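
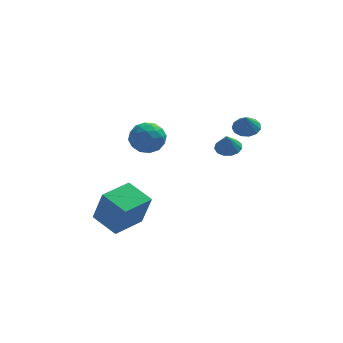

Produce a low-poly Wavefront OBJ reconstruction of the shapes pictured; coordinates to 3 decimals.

v 1.441 -0.91 1.486
v 1.922 -1.414 1.347
v 1.319 -1.31 2.514
v 2.125 -1.101 1.493
v 2.11 -0.728 1.636
v 1.883 -0.413 1.731
v 1.516 -0.255 1.749
v 1.125 -0.306 1.683
v 0.834 -0.549 1.554
v 0.736 -0.906 1.404
v 0.862 -1.265 1.279
v 1.171 -1.511 1.221
v 1.567 -1.567 1.246
v -3.062 0.22 1.142
v -2.647 0.728 1.936
v -2.593 -1.228 1.824
v -2.178 -0.72 2.618
v -3.201 -0.74 2.498
v -3.491 0.154 2.077
v -1.749 -0.654 1.683
v -2.039 0.24 1.262
v -1.835 0.188 2.271
v -2.733 0.135 2.774
v -2.507 -0.635 0.986
v -3.405 -0.688 1.489
v -2.895 0.601 1.479
v -2.345 -1.101 2.281
v -2.946 -1.113 2.21
v -2.702 -0.814 2.677
v -3.392 0.264 1.562
v -3.148 0.562 2.029
v -3.474 -0.301 2.359
v -2.092 -1.062 1.731
v -1.848 -0.764 2.198
v -2.538 0.314 1.083
v -2.294 0.613 1.55
v -1.766 -0.199 1.401
v -2.174 0.582 2.143
v -1.899 -0.268 2.544
v -1.647 -0.23 1.994
v -1.817 0.296 1.746
v -2.702 0.551 2.439
v -2.427 -0.3 2.839
v -3.028 -0.312 2.769
v -3.198 0.214 2.521
v -2.225 0.234 2.635
v -2.813 -0.2 0.921
v -2.538 -1.051 1.321
v -2.042 -0.714 1.239
v -2.212 -0.188 0.991
v -3.341 -0.232 1.216
v -3.066 -1.082 1.617
v -3.423 -0.796 2.014
v -3.593 -0.27 1.766
v -3.015 -0.734 1.125
v 2.294 -1.514 3.272
v 2.775 -1.04 3.55
v 2.206 -1.986 4.228
v 2.403 -0.871 3.599
v 1.997 -0.906 3.545
v 1.685 -1.133 3.403
v 1.567 -1.482 3.22
v 1.679 -1.841 3.054
v 1.987 -2.096 2.956
v 2.392 -2.166 2.959
v 2.766 -2.03 3.061
v 2.991 -1.729 3.23
v 2.994 -1.36 3.412
v -5.423 -2.315 -2.661
v -4.923 -2.833 -0.72
v -4.084 -0.94 -2.639
v -3.583 -1.457 -0.699
v -4.297 -3.403 -3.241
v -3.796 -3.92 -1.301
v -2.957 -2.027 -3.22
v -2.457 -2.545 -1.279
f 2 1 4
f 2 4 3
f 4 1 5
f 4 5 3
f 5 1 6
f 5 6 3
f 6 1 7
f 6 7 3
f 7 1 8
f 7 8 3
f 8 1 9
f 8 9 3
f 9 1 10
f 9 10 3
f 10 1 11
f 10 11 3
f 11 1 12
f 11 12 3
f 12 1 13
f 12 13 3
f 13 1 2
f 13 2 3
f 14 51 30
f 51 25 54
f 30 54 19
f 51 54 30
f 14 30 26
f 30 19 31
f 26 31 15
f 30 31 26
f 14 26 35
f 26 15 36
f 35 36 21
f 26 36 35
f 14 35 47
f 35 21 50
f 47 50 24
f 35 50 47
f 14 47 51
f 47 24 55
f 51 55 25
f 47 55 51
f 15 31 42
f 31 19 45
f 42 45 23
f 31 45 42
f 19 54 32
f 54 25 53
f 32 53 18
f 54 53 32
f 25 55 52
f 55 24 48
f 52 48 16
f 55 48 52
f 24 50 49
f 50 21 37
f 49 37 20
f 50 37 49
f 21 36 41
f 36 15 38
f 41 38 22
f 36 38 41
f 17 43 29
f 43 23 44
f 29 44 18
f 43 44 29
f 17 29 27
f 29 18 28
f 27 28 16
f 29 28 27
f 17 27 34
f 27 16 33
f 34 33 20
f 27 33 34
f 17 34 39
f 34 20 40
f 39 40 22
f 34 40 39
f 17 39 43
f 39 22 46
f 43 46 23
f 39 46 43
f 18 44 32
f 44 23 45
f 32 45 19
f 44 45 32
f 16 28 52
f 28 18 53
f 52 53 25
f 28 53 52
f 20 33 49
f 33 16 48
f 49 48 24
f 33 48 49
f 22 40 41
f 40 20 37
f 41 37 21
f 40 37 41
f 23 46 42
f 46 22 38
f 42 38 15
f 46 38 42
f 57 56 59
f 57 59 58
f 59 56 60
f 59 60 58
f 60 56 61
f 60 61 58
f 61 56 62
f 61 62 58
f 62 56 63
f 62 63 58
f 63 56 64
f 63 64 58
f 64 56 65
f 64 65 58
f 65 56 66
f 65 66 58
f 66 56 67
f 66 67 58
f 67 56 68
f 67 68 58
f 68 56 57
f 68 57 58
f 70 72 69
f 73 70 69
f 69 72 71
f 71 73 69
f 70 76 72
f 74 70 73
f 74 76 70
f 72 76 71
f 75 73 71
f 71 76 75
f 75 74 73
f 76 74 75



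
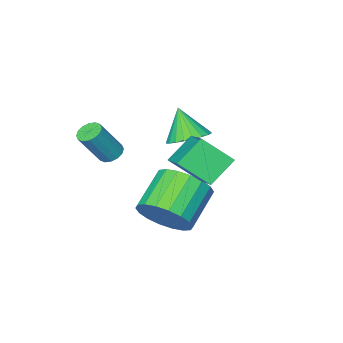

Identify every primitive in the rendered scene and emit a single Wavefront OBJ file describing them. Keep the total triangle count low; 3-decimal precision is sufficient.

v 0.947 1.343 -1.95
v 1.616 0.713 -1.364
v 0.242 0.147 -0.403
v -0.427 0.777 -0.99
v 1.617 1.131 -1.117
v 0.243 0.565 -0.156
v 1.485 1.59 -1.035
v 0.111 1.025 -0.074
v 1.247 2.001 -1.135
v -0.128 1.435 -0.174
v 0.949 2.281 -1.396
v -0.426 1.715 -0.435
v 0.651 2.376 -1.767
v -0.724 1.81 -0.806
v 0.411 2.265 -2.174
v -0.963 1.7 -1.213
v 0.278 1.973 -2.537
v -1.096 1.407 -1.576
v 0.277 1.555 -2.784
v -1.097 0.989 -1.823
v 0.409 1.095 -2.866
v -0.965 0.53 -1.905
v 0.648 0.685 -2.766
v -0.727 0.119 -1.805
v 0.946 0.405 -2.505
v -0.429 -0.161 -1.544
v 1.244 0.31 -2.134
v -0.131 -0.256 -1.173
v 1.483 0.42 -1.727
v 0.109 -0.145 -0.766
v -0.388 1.138 1.562
v 0.296 2.54 2.332
v -1.136 2.003 0.654
v -0.452 3.405 1.424
v 0.612 1.115 0.716
v 1.296 2.517 1.486
v -0.136 1.98 -0.192
v 0.548 3.382 0.578
v 0.874 -1.809 -0.229
v 1.16 -1.412 -0.374
v 2.011 -1.534 0.963
v 1.726 -1.931 1.109
v 0.96 -1.306 -0.237
v 1.811 -1.428 1.1
v 0.737 -1.336 -0.098
v 1.589 -1.457 1.239
v 0.552 -1.492 0.006
v 1.403 -1.613 1.343
v 0.452 -1.733 0.047
v 1.303 -1.854 1.384
v 0.466 -1.994 0.014
v 1.317 -2.116 1.352
v 0.589 -2.206 -0.083
v 1.44 -2.328 1.254
v 0.789 -2.312 -0.22
v 1.64 -2.434 1.117
v 1.011 -2.283 -0.359
v 1.863 -2.404 0.978
v 1.197 -2.127 -0.463
v 2.048 -2.248 0.874
v 1.297 -1.886 -0.504
v 2.148 -2.007 0.833
v 1.283 -1.624 -0.472
v 2.134 -1.746 0.866
v -1.779 -0.74 0.067
v -0.99 -1.051 -0.076
v -1.821 -1.42 1.313
v -0.919 -0.764 0.083
v -0.98 -0.473 0.24
v -1.162 -0.223 0.37
v -1.438 -0.052 0.454
v -1.766 0.015 0.479
v -2.096 -0.034 0.442
v -2.378 -0.19 0.347
v -2.568 -0.429 0.21
v -2.639 -0.716 0.051
v -2.578 -1.007 -0.106
v -2.396 -1.257 -0.236
v -2.12 -1.428 -0.32
v -1.792 -1.495 -0.345
v -1.462 -1.446 -0.308
v -1.18 -1.29 -0.213
f 2 1 5
f 2 5 3
f 3 5 6
f 3 6 4
f 5 1 7
f 5 7 6
f 6 7 8
f 6 8 4
f 7 1 9
f 7 9 8
f 8 9 10
f 8 10 4
f 9 1 11
f 9 11 10
f 10 11 12
f 10 12 4
f 11 1 13
f 11 13 12
f 12 13 14
f 12 14 4
f 13 1 15
f 13 15 14
f 14 15 16
f 14 16 4
f 15 1 17
f 15 17 16
f 16 17 18
f 16 18 4
f 17 1 19
f 17 19 18
f 18 19 20
f 18 20 4
f 19 1 21
f 19 21 20
f 20 21 22
f 20 22 4
f 21 1 23
f 21 23 22
f 22 23 24
f 22 24 4
f 23 1 25
f 23 25 24
f 24 25 26
f 24 26 4
f 25 1 27
f 25 27 26
f 26 27 28
f 26 28 4
f 27 1 29
f 27 29 28
f 28 29 30
f 28 30 4
f 29 1 2
f 29 2 30
f 30 2 3
f 30 3 4
f 32 34 31
f 35 32 31
f 31 34 33
f 33 35 31
f 32 38 34
f 36 32 35
f 36 38 32
f 34 38 33
f 37 35 33
f 33 38 37
f 37 36 35
f 38 36 37
f 40 39 43
f 40 43 41
f 41 43 44
f 41 44 42
f 43 39 45
f 43 45 44
f 44 45 46
f 44 46 42
f 45 39 47
f 45 47 46
f 46 47 48
f 46 48 42
f 47 39 49
f 47 49 48
f 48 49 50
f 48 50 42
f 49 39 51
f 49 51 50
f 50 51 52
f 50 52 42
f 51 39 53
f 51 53 52
f 52 53 54
f 52 54 42
f 53 39 55
f 53 55 54
f 54 55 56
f 54 56 42
f 55 39 57
f 55 57 56
f 56 57 58
f 56 58 42
f 57 39 59
f 57 59 58
f 58 59 60
f 58 60 42
f 59 39 61
f 59 61 60
f 60 61 62
f 60 62 42
f 61 39 63
f 61 63 62
f 62 63 64
f 62 64 42
f 63 39 40
f 63 40 64
f 64 40 41
f 64 41 42
f 66 65 68
f 66 68 67
f 68 65 69
f 68 69 67
f 69 65 70
f 69 70 67
f 70 65 71
f 70 71 67
f 71 65 72
f 71 72 67
f 72 65 73
f 72 73 67
f 73 65 74
f 73 74 67
f 74 65 75
f 74 75 67
f 75 65 76
f 75 76 67
f 76 65 77
f 76 77 67
f 77 65 78
f 77 78 67
f 78 65 79
f 78 79 67
f 79 65 80
f 79 80 67
f 80 65 81
f 80 81 67
f 81 65 82
f 81 82 67
f 82 65 66
f 82 66 67



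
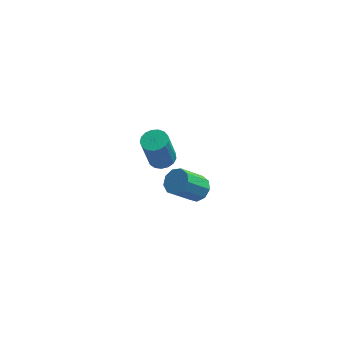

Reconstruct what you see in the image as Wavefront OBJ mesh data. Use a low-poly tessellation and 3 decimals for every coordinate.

v -1.803 -0.299 2.221
v -1.063 -0.059 2.41
v -1.478 -0.421 4.489
v -2.217 -0.661 4.299
v -1.271 0.263 2.425
v -1.685 -0.1 4.503
v -1.6 0.456 2.393
v -2.015 0.093 4.471
v -1.976 0.476 2.322
v -2.39 0.113 4.4
v -2.312 0.318 2.227
v -2.726 -0.044 4.305
v -2.531 0.02 2.131
v -2.946 -0.343 4.209
v -2.584 -0.352 2.056
v -2.998 -0.715 4.134
v -2.457 -0.712 2.018
v -2.872 -1.074 4.096
v -2.181 -0.976 2.027
v -2.596 -1.339 4.105
v -1.818 -1.086 2.08
v -2.233 -1.449 4.159
v -1.451 -1.015 2.166
v -1.866 -1.378 4.244
v -1.165 -0.78 2.264
v -1.58 -1.143 4.342
v -1.025 -0.435 2.352
v -1.44 -0.798 4.43
v 0.099 2.923 -4.355
v 0.742 3.107 -3.753
v -0.496 2.362 -2.202
v -1.139 2.177 -2.805
v 0.369 3.592 -3.818
v -0.869 2.847 -2.267
v -0.13 3.764 -4.134
v -1.369 3.019 -2.583
v -0.522 3.543 -4.554
v -1.761 2.797 -3.003
v -0.623 3.031 -4.881
v -1.862 2.285 -3.33
v -0.386 2.468 -4.962
v -1.625 1.723 -3.411
v 0.078 2.119 -4.759
v -1.161 1.373 -3.208
v 0.552 2.145 -4.367
v -0.687 1.4 -2.817
v 0.815 2.535 -3.97
v -0.424 1.79 -2.42
f 2 1 5
f 2 5 3
f 3 5 6
f 3 6 4
f 5 1 7
f 5 7 6
f 6 7 8
f 6 8 4
f 7 1 9
f 7 9 8
f 8 9 10
f 8 10 4
f 9 1 11
f 9 11 10
f 10 11 12
f 10 12 4
f 11 1 13
f 11 13 12
f 12 13 14
f 12 14 4
f 13 1 15
f 13 15 14
f 14 15 16
f 14 16 4
f 15 1 17
f 15 17 16
f 16 17 18
f 16 18 4
f 17 1 19
f 17 19 18
f 18 19 20
f 18 20 4
f 19 1 21
f 19 21 20
f 20 21 22
f 20 22 4
f 21 1 23
f 21 23 22
f 22 23 24
f 22 24 4
f 23 1 25
f 23 25 24
f 24 25 26
f 24 26 4
f 25 1 27
f 25 27 26
f 26 27 28
f 26 28 4
f 27 1 2
f 27 2 28
f 28 2 3
f 28 3 4
f 30 29 33
f 30 33 31
f 31 33 34
f 31 34 32
f 33 29 35
f 33 35 34
f 34 35 36
f 34 36 32
f 35 29 37
f 35 37 36
f 36 37 38
f 36 38 32
f 37 29 39
f 37 39 38
f 38 39 40
f 38 40 32
f 39 29 41
f 39 41 40
f 40 41 42
f 40 42 32
f 41 29 43
f 41 43 42
f 42 43 44
f 42 44 32
f 43 29 45
f 43 45 44
f 44 45 46
f 44 46 32
f 45 29 47
f 45 47 46
f 46 47 48
f 46 48 32
f 47 29 30
f 47 30 48
f 48 30 31
f 48 31 32



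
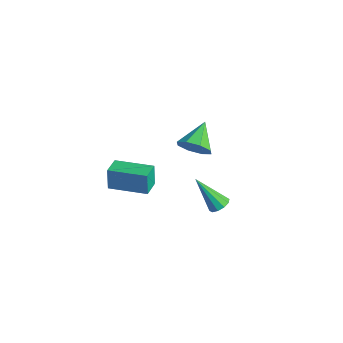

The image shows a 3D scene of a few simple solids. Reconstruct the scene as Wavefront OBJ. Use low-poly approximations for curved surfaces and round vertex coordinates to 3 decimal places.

v -0.377 -0.249 2.401
v 0.048 0.367 2.041
v -1.183 0.749 3.159
v -0.469 0.202 1.71
v -0.931 -0.227 1.783
v -1.069 -0.669 2.219
v -0.802 -0.865 2.76
v -0.286 -0.7 3.092
v 0.177 -0.271 3.018
v 0.315 0.171 2.583
v -1.894 1.974 -4.007
v -1.54 2.247 -3.669
v -2.786 1.206 -2.453
v -1.813 2.451 -3.725
v -2.117 2.474 -3.888
v -2.336 2.305 -4.097
v -2.386 2.011 -4.272
v -2.247 1.702 -4.345
v -1.974 1.497 -4.289
v -1.67 1.475 -4.125
v -1.451 1.643 -3.916
v -1.401 1.938 -3.742
v -4.108 -2.601 -2.474
v -4.27 -2.535 -1.327
v -4.788 -1.868 -2.612
v -4.951 -1.801 -1.466
v -2.729 -1.299 -2.354
v -2.892 -1.232 -1.208
v -3.41 -0.565 -2.493
v -3.572 -0.499 -1.346
f 2 1 4
f 2 4 3
f 4 1 5
f 4 5 3
f 5 1 6
f 5 6 3
f 6 1 7
f 6 7 3
f 7 1 8
f 7 8 3
f 8 1 9
f 8 9 3
f 9 1 10
f 9 10 3
f 10 1 2
f 10 2 3
f 12 11 14
f 12 14 13
f 14 11 15
f 14 15 13
f 15 11 16
f 15 16 13
f 16 11 17
f 16 17 13
f 17 11 18
f 17 18 13
f 18 11 19
f 18 19 13
f 19 11 20
f 19 20 13
f 20 11 21
f 20 21 13
f 21 11 22
f 21 22 13
f 22 11 12
f 22 12 13
f 24 26 23
f 27 24 23
f 23 26 25
f 25 27 23
f 24 30 26
f 28 24 27
f 28 30 24
f 26 30 25
f 29 27 25
f 25 30 29
f 29 28 27
f 30 28 29



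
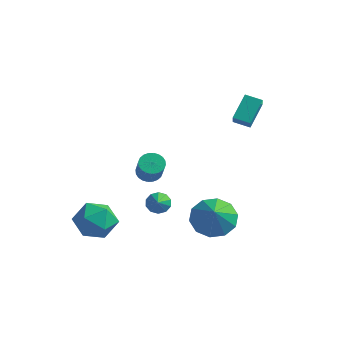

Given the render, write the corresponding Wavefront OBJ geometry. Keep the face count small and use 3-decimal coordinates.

v 2.269 2.763 1.834
v 2.261 3.876 2.764
v 1.976 3.301 1.188
v 1.968 4.414 2.118
v 3.072 2.946 1.622
v 3.064 4.059 2.552
v 2.779 3.484 0.976
v 2.771 4.597 1.906
v -2.588 -1.824 -2.87
v -1.996 -0.987 -3.308
v -2.084 -2.893 -4.232
v -1.492 -2.056 -4.67
v -1.163 -2.533 -3.718
v -1.474 -1.872 -2.876
v -2.606 -2.008 -4.664
v -2.917 -1.347 -3.822
v -2.007 -1.101 -4.417
v -1.115 -1.426 -3.832
v -2.965 -2.454 -3.708
v -2.073 -2.779 -3.123
v 2.896 0.031 -3.003
v 3.915 0.215 -3.343
v 3.424 -0.851 -1.897
v 3.758 0.688 -2.891
v 3.273 0.911 -2.48
v 2.643 0.798 -2.27
v 2.11 0.392 -2.339
v 1.877 -0.152 -2.662
v 2.033 -0.625 -3.115
v 2.519 -0.848 -3.525
v 3.149 -0.735 -3.735
v 3.682 -0.329 -3.666
v -0.463 0.855 -3.696
v -0.288 0.551 -4.182
v -0.057 0.145 -3.104
v -0.015 0.785 -4.089
v 0.086 1.045 -3.845
v -0.023 1.233 -3.545
v -0.3 1.277 -3.302
v -0.639 1.16 -3.21
v -0.911 0.926 -3.303
v -1.013 0.665 -3.547
v -0.904 0.477 -3.847
v -0.627 0.433 -4.09
v -1.006 0.951 -1.81
v -0.472 1.252 -1.906
v 0.059 0.65 -0.846
v -0.474 0.349 -0.75
v -0.588 1.407 -1.761
v -0.057 0.805 -0.7
v -0.767 1.492 -1.622
v -0.236 0.89 -0.562
v -0.983 1.495 -1.513
v -0.452 0.892 -0.453
v -1.202 1.415 -1.448
v -0.671 0.812 -0.388
v -1.391 1.264 -1.439
v -0.86 0.662 -0.379
v -1.522 1.066 -1.486
v -0.99 0.464 -0.426
v -1.574 0.85 -1.583
v -1.042 0.248 -0.523
v -1.539 0.65 -1.714
v -1.008 0.048 -0.654
v -1.423 0.495 -1.86
v -0.892 -0.107 -0.799
v -1.244 0.41 -1.998
v -0.713 -0.192 -0.938
v -1.028 0.408 -2.107
v -0.497 -0.195 -1.047
v -0.809 0.488 -2.172
v -0.278 -0.115 -1.112
v -0.62 0.638 -2.181
v -0.089 0.036 -1.121
v -0.49 0.836 -2.134
v 0.042 0.234 -1.074
v -0.438 1.052 -2.037
v 0.094 0.45 -0.977
f 2 4 1
f 5 2 1
f 1 4 3
f 3 5 1
f 2 8 4
f 6 2 5
f 6 8 2
f 4 8 3
f 7 5 3
f 3 8 7
f 7 6 5
f 8 6 7
f 9 20 14
f 9 14 10
f 9 10 16
f 9 16 19
f 9 19 20
f 10 14 18
f 14 20 13
f 20 19 11
f 19 16 15
f 16 10 17
f 12 18 13
f 12 13 11
f 12 11 15
f 12 15 17
f 12 17 18
f 13 18 14
f 11 13 20
f 15 11 19
f 17 15 16
f 18 17 10
f 22 21 24
f 22 24 23
f 24 21 25
f 24 25 23
f 25 21 26
f 25 26 23
f 26 21 27
f 26 27 23
f 27 21 28
f 27 28 23
f 28 21 29
f 28 29 23
f 29 21 30
f 29 30 23
f 30 21 31
f 30 31 23
f 31 21 32
f 31 32 23
f 32 21 22
f 32 22 23
f 34 33 36
f 34 36 35
f 36 33 37
f 36 37 35
f 37 33 38
f 37 38 35
f 38 33 39
f 38 39 35
f 39 33 40
f 39 40 35
f 40 33 41
f 40 41 35
f 41 33 42
f 41 42 35
f 42 33 43
f 42 43 35
f 43 33 44
f 43 44 35
f 44 33 34
f 44 34 35
f 46 45 49
f 46 49 47
f 47 49 50
f 47 50 48
f 49 45 51
f 49 51 50
f 50 51 52
f 50 52 48
f 51 45 53
f 51 53 52
f 52 53 54
f 52 54 48
f 53 45 55
f 53 55 54
f 54 55 56
f 54 56 48
f 55 45 57
f 55 57 56
f 56 57 58
f 56 58 48
f 57 45 59
f 57 59 58
f 58 59 60
f 58 60 48
f 59 45 61
f 59 61 60
f 60 61 62
f 60 62 48
f 61 45 63
f 61 63 62
f 62 63 64
f 62 64 48
f 63 45 65
f 63 65 64
f 64 65 66
f 64 66 48
f 65 45 67
f 65 67 66
f 66 67 68
f 66 68 48
f 67 45 69
f 67 69 68
f 68 69 70
f 68 70 48
f 69 45 71
f 69 71 70
f 70 71 72
f 70 72 48
f 71 45 73
f 71 73 72
f 72 73 74
f 72 74 48
f 73 45 75
f 73 75 74
f 74 75 76
f 74 76 48
f 75 45 77
f 75 77 76
f 76 77 78
f 76 78 48
f 77 45 46
f 77 46 78
f 78 46 47
f 78 47 48



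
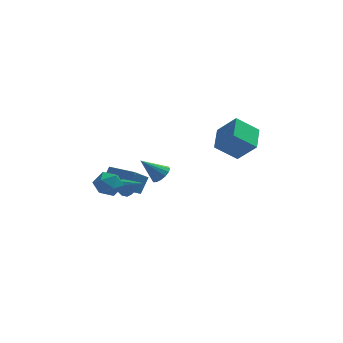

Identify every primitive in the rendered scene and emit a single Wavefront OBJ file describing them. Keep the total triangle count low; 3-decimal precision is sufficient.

v -0.492 -2.206 -0.125
v -0.069 -1.9 0.311
v -1.608 -2.274 1.005
v -0.244 -1.638 0.154
v -0.485 -1.528 -0.078
v -0.728 -1.6 -0.322
v -0.908 -1.834 -0.514
v -0.976 -2.168 -0.601
v -0.914 -2.512 -0.561
v -0.74 -2.774 -0.404
v -0.498 -2.884 -0.172
v -0.256 -2.813 0.072
v -0.076 -2.578 0.264
v -0.008 -2.244 0.351
v -2.537 1.85 -3.421
v -2.153 1.809 -3.944
v -1.483 0.97 -2.579
v -2.046 2.136 -3.736
v -2.126 2.354 -3.408
v -2.363 2.379 -3.085
v -2.667 2.202 -2.89
v -2.92 1.891 -2.898
v -3.028 1.564 -3.105
v -2.947 1.346 -3.433
v -2.71 1.321 -3.757
v -2.407 1.498 -3.952
v -2.413 1.933 -3.538
v -1.961 2.612 -2.552
v -3.918 3.405 -3.863
v -3.466 4.084 -2.876
v -1.634 2.556 -4.324
v -1.182 3.235 -3.337
v -3.139 4.028 -4.648
v -2.687 4.707 -3.662
v 3.859 0.963 -0.631
v 2.529 0.788 0.413
v 4.085 2.585 -0.071
v 2.754 2.41 0.972
v 4.906 0.39 0.608
v 3.575 0.215 1.651
v 5.131 2.012 1.167
v 3.801 1.837 2.211
v -4.362 1.016 -2.496
v -3.789 1.763 -2.668
v -3.131 0.077 -2.472
v -2.558 0.824 -2.644
v -3.005 0.748 -1.801
v -3.765 1.328 -1.816
v -3.155 0.512 -3.324
v -3.915 1.092 -3.339
v -3.043 1.451 -3.18
v -2.95 1.597 -2.239
v -3.97 0.243 -2.901
v -3.877 0.389 -1.96
f 2 1 4
f 2 4 3
f 4 1 5
f 4 5 3
f 5 1 6
f 5 6 3
f 6 1 7
f 6 7 3
f 7 1 8
f 7 8 3
f 8 1 9
f 8 9 3
f 9 1 10
f 9 10 3
f 10 1 11
f 10 11 3
f 11 1 12
f 11 12 3
f 12 1 13
f 12 13 3
f 13 1 14
f 13 14 3
f 14 1 2
f 14 2 3
f 16 15 18
f 16 18 17
f 18 15 19
f 18 19 17
f 19 15 20
f 19 20 17
f 20 15 21
f 20 21 17
f 21 15 22
f 21 22 17
f 22 15 23
f 22 23 17
f 23 15 24
f 23 24 17
f 24 15 25
f 24 25 17
f 25 15 26
f 25 26 17
f 26 15 16
f 26 16 17
f 28 30 27
f 31 28 27
f 27 30 29
f 29 31 27
f 28 34 30
f 32 28 31
f 32 34 28
f 30 34 29
f 33 31 29
f 29 34 33
f 33 32 31
f 34 32 33
f 36 38 35
f 39 36 35
f 35 38 37
f 37 39 35
f 36 42 38
f 40 36 39
f 40 42 36
f 38 42 37
f 41 39 37
f 37 42 41
f 41 40 39
f 42 40 41
f 43 54 48
f 43 48 44
f 43 44 50
f 43 50 53
f 43 53 54
f 44 48 52
f 48 54 47
f 54 53 45
f 53 50 49
f 50 44 51
f 46 52 47
f 46 47 45
f 46 45 49
f 46 49 51
f 46 51 52
f 47 52 48
f 45 47 54
f 49 45 53
f 51 49 50
f 52 51 44



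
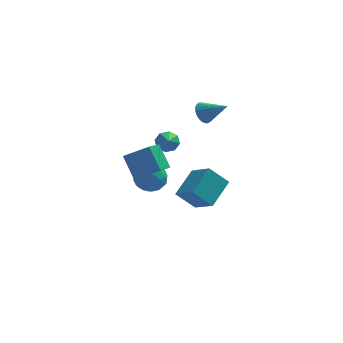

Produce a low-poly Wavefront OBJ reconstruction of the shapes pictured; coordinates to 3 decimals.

v -3.35 -3.88 1.266
v -1.905 -4.501 2.435
v -3.926 -2.867 2.518
v -2.481 -3.489 3.687
v -2.759 -3.131 0.933
v -1.314 -3.753 2.102
v -3.335 -2.119 2.185
v -1.89 -2.74 3.354
v -1.09 4.389 -1.329
v -0.65 4.009 -1.85
v -1.09 2.831 -0.191
v -0.323 4.304 -1.446
v -0.446 4.648 -0.974
v -0.945 4.841 -0.711
v -1.53 4.769 -0.809
v -1.856 4.475 -1.213
v -1.734 4.13 -1.684
v -1.235 3.937 -1.948
v -1.828 4.049 -3.489
v -1.291 3.165 -3.072
v -3.069 2.955 -4.208
v -2.532 2.071 -3.791
v -3.052 2.78 -3.107
v -2.286 3.457 -2.663
v -2.074 2.663 -4.617
v -1.308 3.34 -4.173
v -1.443 2.309 -3.77
v -2.047 2.382 -2.836
v -2.313 3.738 -4.444
v -2.917 3.811 -3.51
v -1.451 3.703 -3.218
v -2.909 2.417 -4.062
v -3.215 2.834 -3.66
v -2.899 2.315 -3.415
v -2.036 3.874 -2.977
v -1.72 3.355 -2.732
v -2.755 3.129 -2.752
v -2.64 2.765 -4.548
v -2.324 2.246 -4.303
v -1.461 3.805 -3.865
v -1.145 3.286 -3.62
v -1.605 2.991 -4.528
v -1.224 2.681 -3.383
v -1.953 2.038 -3.805
v -1.685 2.386 -4.291
v -1.234 2.783 -4.03
v -1.579 2.723 -2.834
v -2.309 2.08 -3.256
v -2.615 2.497 -2.854
v -2.164 2.894 -2.593
v -1.669 2.22 -3.244
v -2.051 4.04 -4.024
v -2.781 3.397 -4.446
v -2.196 3.226 -4.687
v -1.745 3.623 -4.426
v -2.407 4.082 -3.475
v -3.136 3.439 -3.897
v -3.126 3.337 -3.25
v -2.675 3.734 -2.989
v -2.691 3.9 -4.036
v 0.992 2.713 2.313
v 1.482 2.821 1.69
v 2.348 2.067 3.267
v 1.509 3.095 1.837
v 1.457 3.311 2.056
v 1.335 3.436 2.315
v 1.16 3.451 2.573
v 0.96 3.353 2.792
v 0.764 3.158 2.937
v 0.603 2.895 2.988
v 0.502 2.605 2.936
v 0.475 2.331 2.789
v 0.526 2.115 2.57
v 0.649 1.99 2.311
v 0.824 1.975 2.053
v 1.024 2.073 1.834
v 1.219 2.268 1.688
v 1.38 2.53 1.637
v -1.017 -3.64 -0.279
v 0.009 -2.136 0.617
v 0.109 -3.742 -1.397
v 1.135 -2.237 -0.501
v -0.115 -4.863 0.741
v 0.911 -3.358 1.637
v 1.011 -4.964 -0.377
v 2.037 -3.46 0.519
f 2 4 1
f 5 2 1
f 1 4 3
f 3 5 1
f 2 8 4
f 6 2 5
f 6 8 2
f 4 8 3
f 7 5 3
f 3 8 7
f 7 6 5
f 8 6 7
f 10 9 12
f 10 12 11
f 12 9 13
f 12 13 11
f 13 9 14
f 13 14 11
f 14 9 15
f 14 15 11
f 15 9 16
f 15 16 11
f 16 9 17
f 16 17 11
f 17 9 18
f 17 18 11
f 18 9 10
f 18 10 11
f 19 56 35
f 56 30 59
f 35 59 24
f 56 59 35
f 19 35 31
f 35 24 36
f 31 36 20
f 35 36 31
f 19 31 40
f 31 20 41
f 40 41 26
f 31 41 40
f 19 40 52
f 40 26 55
f 52 55 29
f 40 55 52
f 19 52 56
f 52 29 60
f 56 60 30
f 52 60 56
f 20 36 47
f 36 24 50
f 47 50 28
f 36 50 47
f 24 59 37
f 59 30 58
f 37 58 23
f 59 58 37
f 30 60 57
f 60 29 53
f 57 53 21
f 60 53 57
f 29 55 54
f 55 26 42
f 54 42 25
f 55 42 54
f 26 41 46
f 41 20 43
f 46 43 27
f 41 43 46
f 22 48 34
f 48 28 49
f 34 49 23
f 48 49 34
f 22 34 32
f 34 23 33
f 32 33 21
f 34 33 32
f 22 32 39
f 32 21 38
f 39 38 25
f 32 38 39
f 22 39 44
f 39 25 45
f 44 45 27
f 39 45 44
f 22 44 48
f 44 27 51
f 48 51 28
f 44 51 48
f 23 49 37
f 49 28 50
f 37 50 24
f 49 50 37
f 21 33 57
f 33 23 58
f 57 58 30
f 33 58 57
f 25 38 54
f 38 21 53
f 54 53 29
f 38 53 54
f 27 45 46
f 45 25 42
f 46 42 26
f 45 42 46
f 28 51 47
f 51 27 43
f 47 43 20
f 51 43 47
f 62 61 64
f 62 64 63
f 64 61 65
f 64 65 63
f 65 61 66
f 65 66 63
f 66 61 67
f 66 67 63
f 67 61 68
f 67 68 63
f 68 61 69
f 68 69 63
f 69 61 70
f 69 70 63
f 70 61 71
f 70 71 63
f 71 61 72
f 71 72 63
f 72 61 73
f 72 73 63
f 73 61 74
f 73 74 63
f 74 61 75
f 74 75 63
f 75 61 76
f 75 76 63
f 76 61 77
f 76 77 63
f 77 61 78
f 77 78 63
f 78 61 62
f 78 62 63
f 80 82 79
f 83 80 79
f 79 82 81
f 81 83 79
f 80 86 82
f 84 80 83
f 84 86 80
f 82 86 81
f 85 83 81
f 81 86 85
f 85 84 83
f 86 84 85



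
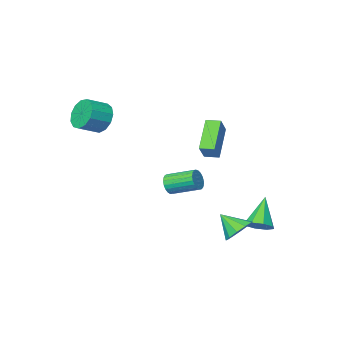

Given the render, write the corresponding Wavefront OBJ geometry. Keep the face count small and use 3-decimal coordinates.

v -0.057 -1.641 -2.165
v 0.316 -1.602 -1.562
v -0.769 -0.321 -0.972
v -1.143 -0.359 -1.575
v 0.455 -1.406 -1.733
v -0.63 -0.124 -1.143
v 0.505 -1.25 -1.979
v -0.58 0.032 -1.389
v 0.459 -1.162 -2.257
v -0.627 0.12 -1.667
v 0.323 -1.156 -2.519
v -0.763 0.125 -1.929
v 0.121 -1.235 -2.719
v -0.964 0.047 -2.13
v -0.112 -1.383 -2.824
v -1.197 -0.102 -2.234
v -0.335 -1.577 -2.815
v -1.42 -0.295 -2.225
v -0.51 -1.781 -2.694
v -1.595 -0.499 -2.104
v -0.607 -1.961 -2.481
v -1.692 -0.679 -1.891
v -0.609 -2.086 -2.213
v -1.694 -0.804 -1.623
v -0.515 -2.133 -1.937
v -1.601 -0.852 -1.347
v -0.343 -2.096 -1.701
v -1.428 -0.814 -1.111
v -0.121 -1.98 -1.544
v -1.206 -0.698 -0.955
v 0.112 -1.805 -1.495
v -0.973 -0.524 -0.906
v -1.215 3.82 -3.888
v -0.39 3.8 -4.397
v -0.625 2.82 -2.892
v -0.344 4.235 -3.988
v -0.63 4.512 -3.54
v -1.14 4.524 -3.225
v -1.679 4.268 -3.163
v -2.04 3.841 -3.378
v -2.086 3.406 -3.788
v -1.8 3.129 -4.236
v -1.29 3.116 -4.551
v -0.751 3.373 -4.613
v 3.103 -3.473 2.857
v 3.498 -3.04 1.974
v 4.733 -3.055 2.519
v 4.337 -3.487 3.403
v 3.346 -2.585 2.331
v 4.581 -2.6 2.876
v 3.117 -2.413 2.855
v 4.351 -2.428 3.4
v 2.883 -2.576 3.379
v 4.118 -2.591 3.924
v 2.719 -3.025 3.738
v 3.954 -3.04 4.284
v 2.677 -3.615 3.818
v 3.912 -3.63 4.363
v 2.77 -4.16 3.592
v 4.005 -4.175 4.137
v 2.969 -4.487 3.133
v 4.203 -4.502 3.678
v 3.21 -4.492 2.587
v 4.445 -4.507 3.132
v 3.417 -4.173 2.126
v 4.652 -4.188 2.671
v 3.524 -3.632 1.898
v 4.759 -3.646 2.443
v -2.877 3.157 -4.165
v -2.237 3.395 -3.659
v -3.843 2.243 -2.515
v -2.71 3.841 -3.689
v -3.281 3.886 -3.998
v -3.615 3.504 -4.405
v -3.517 2.919 -4.672
v -3.044 2.473 -4.642
v -2.473 2.428 -4.333
v -2.139 2.81 -3.926
v -0.726 2.54 1.194
v -1.771 1.456 2.7
v -0.018 3.202 2.162
v -1.063 2.118 3.668
v -0.137 1.942 1.172
v -1.182 0.858 2.678
v 0.571 2.604 2.14
v -0.474 1.52 3.646
f 2 1 5
f 2 5 3
f 3 5 6
f 3 6 4
f 5 1 7
f 5 7 6
f 6 7 8
f 6 8 4
f 7 1 9
f 7 9 8
f 8 9 10
f 8 10 4
f 9 1 11
f 9 11 10
f 10 11 12
f 10 12 4
f 11 1 13
f 11 13 12
f 12 13 14
f 12 14 4
f 13 1 15
f 13 15 14
f 14 15 16
f 14 16 4
f 15 1 17
f 15 17 16
f 16 17 18
f 16 18 4
f 17 1 19
f 17 19 18
f 18 19 20
f 18 20 4
f 19 1 21
f 19 21 20
f 20 21 22
f 20 22 4
f 21 1 23
f 21 23 22
f 22 23 24
f 22 24 4
f 23 1 25
f 23 25 24
f 24 25 26
f 24 26 4
f 25 1 27
f 25 27 26
f 26 27 28
f 26 28 4
f 27 1 29
f 27 29 28
f 28 29 30
f 28 30 4
f 29 1 31
f 29 31 30
f 30 31 32
f 30 32 4
f 31 1 2
f 31 2 32
f 32 2 3
f 32 3 4
f 34 33 36
f 34 36 35
f 36 33 37
f 36 37 35
f 37 33 38
f 37 38 35
f 38 33 39
f 38 39 35
f 39 33 40
f 39 40 35
f 40 33 41
f 40 41 35
f 41 33 42
f 41 42 35
f 42 33 43
f 42 43 35
f 43 33 44
f 43 44 35
f 44 33 34
f 44 34 35
f 46 45 49
f 46 49 47
f 47 49 50
f 47 50 48
f 49 45 51
f 49 51 50
f 50 51 52
f 50 52 48
f 51 45 53
f 51 53 52
f 52 53 54
f 52 54 48
f 53 45 55
f 53 55 54
f 54 55 56
f 54 56 48
f 55 45 57
f 55 57 56
f 56 57 58
f 56 58 48
f 57 45 59
f 57 59 58
f 58 59 60
f 58 60 48
f 59 45 61
f 59 61 60
f 60 61 62
f 60 62 48
f 61 45 63
f 61 63 62
f 62 63 64
f 62 64 48
f 63 45 65
f 63 65 64
f 64 65 66
f 64 66 48
f 65 45 67
f 65 67 66
f 66 67 68
f 66 68 48
f 67 45 46
f 67 46 68
f 68 46 47
f 68 47 48
f 70 69 72
f 70 72 71
f 72 69 73
f 72 73 71
f 73 69 74
f 73 74 71
f 74 69 75
f 74 75 71
f 75 69 76
f 75 76 71
f 76 69 77
f 76 77 71
f 77 69 78
f 77 78 71
f 78 69 70
f 78 70 71
f 80 82 79
f 83 80 79
f 79 82 81
f 81 83 79
f 80 86 82
f 84 80 83
f 84 86 80
f 82 86 81
f 85 83 81
f 81 86 85
f 85 84 83
f 86 84 85



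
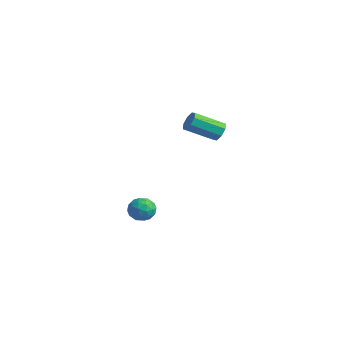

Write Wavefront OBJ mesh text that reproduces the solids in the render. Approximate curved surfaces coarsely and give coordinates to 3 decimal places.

v 3.149 4.544 3.027
v 3.455 4.128 2.6
v 2.697 2.64 3.506
v 2.391 3.056 3.933
v 3.742 4.233 3.012
v 2.984 2.745 3.918
v 3.682 4.52 3.433
v 2.924 3.031 4.338
v 3.309 4.821 3.616
v 2.551 3.332 4.522
v 2.843 4.96 3.454
v 2.085 3.472 4.36
v 2.556 4.855 3.042
v 1.798 3.367 3.948
v 2.616 4.569 2.622
v 1.858 3.08 3.527
v 2.989 4.268 2.438
v 2.231 2.779 3.344
v -1.629 2.405 -4.048
v -1.162 2.838 -3.45
v -0.558 1.502 -4.23
v -0.091 1.935 -3.632
v -0.793 1.476 -3.39
v -1.455 2.034 -3.277
v -0.265 2.306 -4.403
v -0.927 2.864 -4.29
v -0.32 2.777 -3.67
v -0.646 2.263 -3.044
v -1.074 2.077 -4.636
v -1.4 1.563 -4.01
v -1.489 2.7 -3.733
v -0.231 1.64 -3.947
v -0.643 1.37 -3.805
v -0.369 1.624 -3.453
v -1.661 2.228 -3.631
v -1.387 2.482 -3.28
v -1.17 1.682 -3.245
v -0.333 1.858 -4.4
v -0.059 2.112 -4.049
v -1.351 2.716 -4.227
v -1.077 2.97 -3.875
v -0.55 2.658 -4.435
v -0.72 2.919 -3.511
v -0.091 2.389 -3.618
v -0.193 2.607 -4.071
v -0.582 2.935 -4.005
v -0.912 2.617 -3.143
v -0.282 2.087 -3.25
v -0.695 1.817 -3.107
v -1.083 2.145 -3.041
v -0.416 2.582 -3.272
v -1.438 2.253 -4.43
v -0.808 1.723 -4.537
v -0.637 2.195 -4.639
v -1.025 2.523 -4.573
v -1.629 1.951 -4.062
v -1 1.421 -4.169
v -1.138 1.405 -3.675
v -1.527 1.733 -3.609
v -1.304 1.758 -4.408
f 2 1 5
f 2 5 3
f 3 5 6
f 3 6 4
f 5 1 7
f 5 7 6
f 6 7 8
f 6 8 4
f 7 1 9
f 7 9 8
f 8 9 10
f 8 10 4
f 9 1 11
f 9 11 10
f 10 11 12
f 10 12 4
f 11 1 13
f 11 13 12
f 12 13 14
f 12 14 4
f 13 1 15
f 13 15 14
f 14 15 16
f 14 16 4
f 15 1 17
f 15 17 16
f 16 17 18
f 16 18 4
f 17 1 2
f 17 2 18
f 18 2 3
f 18 3 4
f 19 56 35
f 56 30 59
f 35 59 24
f 56 59 35
f 19 35 31
f 35 24 36
f 31 36 20
f 35 36 31
f 19 31 40
f 31 20 41
f 40 41 26
f 31 41 40
f 19 40 52
f 40 26 55
f 52 55 29
f 40 55 52
f 19 52 56
f 52 29 60
f 56 60 30
f 52 60 56
f 20 36 47
f 36 24 50
f 47 50 28
f 36 50 47
f 24 59 37
f 59 30 58
f 37 58 23
f 59 58 37
f 30 60 57
f 60 29 53
f 57 53 21
f 60 53 57
f 29 55 54
f 55 26 42
f 54 42 25
f 55 42 54
f 26 41 46
f 41 20 43
f 46 43 27
f 41 43 46
f 22 48 34
f 48 28 49
f 34 49 23
f 48 49 34
f 22 34 32
f 34 23 33
f 32 33 21
f 34 33 32
f 22 32 39
f 32 21 38
f 39 38 25
f 32 38 39
f 22 39 44
f 39 25 45
f 44 45 27
f 39 45 44
f 22 44 48
f 44 27 51
f 48 51 28
f 44 51 48
f 23 49 37
f 49 28 50
f 37 50 24
f 49 50 37
f 21 33 57
f 33 23 58
f 57 58 30
f 33 58 57
f 25 38 54
f 38 21 53
f 54 53 29
f 38 53 54
f 27 45 46
f 45 25 42
f 46 42 26
f 45 42 46
f 28 51 47
f 51 27 43
f 47 43 20
f 51 43 47



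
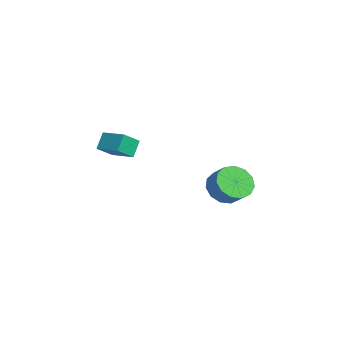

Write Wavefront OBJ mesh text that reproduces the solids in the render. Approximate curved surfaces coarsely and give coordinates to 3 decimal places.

v -3.294 2.616 -3.624
v -2.64 2.164 -4.247
v -1.852 2.412 -3.598
v -2.506 2.864 -2.976
v -2.672 2.706 -4.415
v -1.884 2.954 -3.767
v -2.902 3.22 -4.332
v -2.114 3.468 -3.684
v -3.256 3.543 -4.024
v -2.468 3.79 -3.376
v -3.622 3.571 -3.59
v -2.834 3.818 -2.942
v -3.884 3.296 -3.166
v -3.096 3.543 -2.518
v -3.959 2.805 -2.888
v -3.171 3.053 -2.24
v -3.822 2.254 -2.843
v -3.034 2.502 -2.195
v -3.518 1.818 -3.047
v -2.73 2.066 -2.398
v -3.143 1.636 -3.433
v -2.355 1.884 -2.785
v -2.815 1.765 -3.881
v -2.027 2.012 -3.233
v -3.074 -2.542 0.257
v -2.68 -3.378 0.908
v -2.008 -1.883 0.458
v -1.613 -2.718 1.109
v -2.667 -2.962 -0.529
v -2.272 -3.797 0.122
v -1.6 -2.302 -0.328
v -1.206 -3.138 0.323
f 2 1 5
f 2 5 3
f 3 5 6
f 3 6 4
f 5 1 7
f 5 7 6
f 6 7 8
f 6 8 4
f 7 1 9
f 7 9 8
f 8 9 10
f 8 10 4
f 9 1 11
f 9 11 10
f 10 11 12
f 10 12 4
f 11 1 13
f 11 13 12
f 12 13 14
f 12 14 4
f 13 1 15
f 13 15 14
f 14 15 16
f 14 16 4
f 15 1 17
f 15 17 16
f 16 17 18
f 16 18 4
f 17 1 19
f 17 19 18
f 18 19 20
f 18 20 4
f 19 1 21
f 19 21 20
f 20 21 22
f 20 22 4
f 21 1 23
f 21 23 22
f 22 23 24
f 22 24 4
f 23 1 2
f 23 2 24
f 24 2 3
f 24 3 4
f 26 28 25
f 29 26 25
f 25 28 27
f 27 29 25
f 26 32 28
f 30 26 29
f 30 32 26
f 28 32 27
f 31 29 27
f 27 32 31
f 31 30 29
f 32 30 31



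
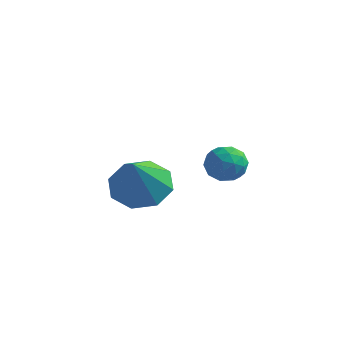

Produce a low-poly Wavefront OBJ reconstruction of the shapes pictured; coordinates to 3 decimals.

v 2.92 -2.206 -0.887
v 3.502 -1.396 -0.448
v 3.54 -3.474 0.627
v 2.722 -1.426 -0.153
v 2.058 -1.912 -0.289
v 1.899 -2.571 -0.775
v 2.338 -3.017 -1.327
v 3.118 -2.987 -1.622
v 3.782 -2.501 -1.486
v 3.941 -1.842 -1
v 3.661 1.841 -1.322
v 4.299 1.887 -0.844
v 3.521 0.593 -1.016
v 4.159 0.639 -0.538
v 3.484 1.019 -0.341
v 3.571 1.79 -0.53
v 4.249 0.69 -1.33
v 4.336 1.461 -1.519
v 4.663 1.175 -0.849
v 4.19 1.378 -0.237
v 3.63 1.102 -1.623
v 3.157 1.305 -1.011
v 3.993 1.974 -1.11
v 3.827 0.506 -0.75
v 3.431 0.73 -0.634
v 3.806 0.756 -0.353
v 3.564 1.917 -0.925
v 3.94 1.944 -0.644
v 3.46 1.433 -0.349
v 3.88 0.536 -1.216
v 4.256 0.563 -0.935
v 4.014 1.724 -1.507
v 4.389 1.75 -1.226
v 4.36 1.047 -1.511
v 4.581 1.582 -0.831
v 4.499 0.848 -0.652
v 4.552 0.879 -1.117
v 4.603 1.332 -1.228
v 4.304 1.702 -0.472
v 4.221 0.968 -0.292
v 3.824 1.191 -0.176
v 3.875 1.645 -0.288
v 4.517 1.283 -0.475
v 3.599 1.512 -1.568
v 3.516 0.778 -1.388
v 3.945 0.835 -1.572
v 3.996 1.289 -1.684
v 3.321 1.632 -1.208
v 3.239 0.898 -1.029
v 3.217 1.148 -0.632
v 3.268 1.601 -0.743
v 3.303 1.197 -1.385
f 2 1 4
f 2 4 3
f 4 1 5
f 4 5 3
f 5 1 6
f 5 6 3
f 6 1 7
f 6 7 3
f 7 1 8
f 7 8 3
f 8 1 9
f 8 9 3
f 9 1 10
f 9 10 3
f 10 1 2
f 10 2 3
f 11 48 27
f 48 22 51
f 27 51 16
f 48 51 27
f 11 27 23
f 27 16 28
f 23 28 12
f 27 28 23
f 11 23 32
f 23 12 33
f 32 33 18
f 23 33 32
f 11 32 44
f 32 18 47
f 44 47 21
f 32 47 44
f 11 44 48
f 44 21 52
f 48 52 22
f 44 52 48
f 12 28 39
f 28 16 42
f 39 42 20
f 28 42 39
f 16 51 29
f 51 22 50
f 29 50 15
f 51 50 29
f 22 52 49
f 52 21 45
f 49 45 13
f 52 45 49
f 21 47 46
f 47 18 34
f 46 34 17
f 47 34 46
f 18 33 38
f 33 12 35
f 38 35 19
f 33 35 38
f 14 40 26
f 40 20 41
f 26 41 15
f 40 41 26
f 14 26 24
f 26 15 25
f 24 25 13
f 26 25 24
f 14 24 31
f 24 13 30
f 31 30 17
f 24 30 31
f 14 31 36
f 31 17 37
f 36 37 19
f 31 37 36
f 14 36 40
f 36 19 43
f 40 43 20
f 36 43 40
f 15 41 29
f 41 20 42
f 29 42 16
f 41 42 29
f 13 25 49
f 25 15 50
f 49 50 22
f 25 50 49
f 17 30 46
f 30 13 45
f 46 45 21
f 30 45 46
f 19 37 38
f 37 17 34
f 38 34 18
f 37 34 38
f 20 43 39
f 43 19 35
f 39 35 12
f 43 35 39



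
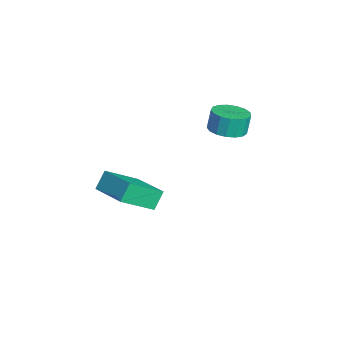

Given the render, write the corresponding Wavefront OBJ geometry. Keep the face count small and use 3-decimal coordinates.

v -1.416 3.257 2.658
v -0.443 3.508 2.767
v -0.632 3.733 3.931
v -1.604 3.483 3.822
v -0.658 3.925 2.651
v -0.846 4.151 3.815
v -1.046 4.189 2.537
v -1.235 4.415 3.701
v -1.519 4.24 2.451
v -1.708 4.466 3.614
v -1.968 4.066 2.412
v -2.157 4.292 3.575
v -2.291 3.706 2.43
v -2.479 3.932 3.593
v -2.413 3.244 2.499
v -2.602 3.469 3.663
v -2.307 2.784 2.606
v -2.495 3.01 3.769
v -1.996 2.433 2.724
v -2.185 2.659 3.888
v -1.553 2.271 2.827
v -1.741 2.496 3.991
v -1.078 2.335 2.892
v -1.266 2.56 4.055
v -0.681 2.609 2.903
v -0.869 2.835 4.066
v -0.452 3.033 2.858
v -0.64 3.258 4.021
v 1.169 -1.483 1.412
v 1.734 -3.131 2.637
v 3.054 -0.506 1.858
v 3.619 -2.154 3.083
v 1.641 -1.986 0.517
v 2.206 -3.634 1.742
v 3.526 -1.009 0.963
v 4.091 -2.657 2.188
v 0.786 -2.095 -0.111
v 1.27 -1.706 0.113
v 0.174 -1.865 0.811
v 1.104 -1.521 -0.043
v 0.875 -1.449 -0.213
v 0.629 -1.506 -0.363
v 0.413 -1.679 -0.462
v 0.272 -1.935 -0.492
v 0.232 -2.222 -0.447
v 0.302 -2.485 -0.335
v 0.468 -2.67 -0.178
v 0.697 -2.741 -0.008
v 0.944 -2.685 0.141
v 1.159 -2.511 0.241
v 1.3 -2.256 0.271
v 1.34 -1.968 0.225
f 2 1 5
f 2 5 3
f 3 5 6
f 3 6 4
f 5 1 7
f 5 7 6
f 6 7 8
f 6 8 4
f 7 1 9
f 7 9 8
f 8 9 10
f 8 10 4
f 9 1 11
f 9 11 10
f 10 11 12
f 10 12 4
f 11 1 13
f 11 13 12
f 12 13 14
f 12 14 4
f 13 1 15
f 13 15 14
f 14 15 16
f 14 16 4
f 15 1 17
f 15 17 16
f 16 17 18
f 16 18 4
f 17 1 19
f 17 19 18
f 18 19 20
f 18 20 4
f 19 1 21
f 19 21 20
f 20 21 22
f 20 22 4
f 21 1 23
f 21 23 22
f 22 23 24
f 22 24 4
f 23 1 25
f 23 25 24
f 24 25 26
f 24 26 4
f 25 1 27
f 25 27 26
f 26 27 28
f 26 28 4
f 27 1 2
f 27 2 28
f 28 2 3
f 28 3 4
f 30 32 29
f 33 30 29
f 29 32 31
f 31 33 29
f 30 36 32
f 34 30 33
f 34 36 30
f 32 36 31
f 35 33 31
f 31 36 35
f 35 34 33
f 36 34 35
f 38 37 40
f 38 40 39
f 40 37 41
f 40 41 39
f 41 37 42
f 41 42 39
f 42 37 43
f 42 43 39
f 43 37 44
f 43 44 39
f 44 37 45
f 44 45 39
f 45 37 46
f 45 46 39
f 46 37 47
f 46 47 39
f 47 37 48
f 47 48 39
f 48 37 49
f 48 49 39
f 49 37 50
f 49 50 39
f 50 37 51
f 50 51 39
f 51 37 52
f 51 52 39
f 52 37 38
f 52 38 39



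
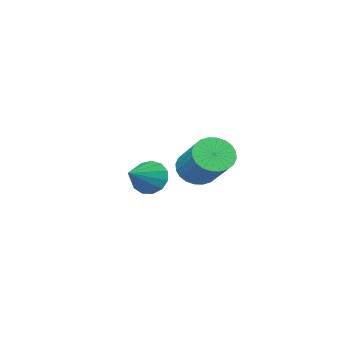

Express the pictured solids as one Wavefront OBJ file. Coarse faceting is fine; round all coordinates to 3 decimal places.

v -3.828 0.867 2.189
v -3.105 0.47 2.432
v -2.629 2.096 3.673
v -3.352 2.493 3.431
v -2.998 0.643 2.165
v -2.522 2.269 3.406
v -3.018 0.85 1.901
v -2.542 2.476 3.143
v -3.161 1.059 1.682
v -2.685 2.685 2.923
v -3.405 1.24 1.539
v -2.93 2.865 2.781
v -3.714 1.363 1.496
v -3.238 2.989 2.737
v -4.041 1.411 1.558
v -3.565 3.037 2.8
v -4.335 1.377 1.717
v -3.859 3.002 2.958
v -4.551 1.264 1.947
v -4.075 2.89 3.188
v -4.658 1.091 2.214
v -4.182 2.717 3.455
v -4.638 0.884 2.477
v -4.162 2.51 3.719
v -4.495 0.675 2.697
v -4.019 2.301 3.938
v -4.25 0.495 2.839
v -3.775 2.12 4.081
v -3.942 0.371 2.883
v -3.466 1.997 4.124
v -3.615 0.323 2.82
v -3.139 1.949 4.062
v -3.321 0.358 2.662
v -2.845 1.983 3.903
v -4.068 -2.511 0.641
v -3.618 -2.933 0.043
v -2.672 -2.009 1.339
v -3.692 -2.487 -0.131
v -3.885 -2.048 -0.06
v -4.136 -1.757 0.234
v -4.366 -1.704 0.657
v -4.502 -1.908 1.076
v -4.5 -2.303 1.356
v -4.361 -2.765 1.409
v -4.129 -3.145 1.219
v -3.878 -3.324 0.845
v -3.688 -3.245 0.407
f 2 1 5
f 2 5 3
f 3 5 6
f 3 6 4
f 5 1 7
f 5 7 6
f 6 7 8
f 6 8 4
f 7 1 9
f 7 9 8
f 8 9 10
f 8 10 4
f 9 1 11
f 9 11 10
f 10 11 12
f 10 12 4
f 11 1 13
f 11 13 12
f 12 13 14
f 12 14 4
f 13 1 15
f 13 15 14
f 14 15 16
f 14 16 4
f 15 1 17
f 15 17 16
f 16 17 18
f 16 18 4
f 17 1 19
f 17 19 18
f 18 19 20
f 18 20 4
f 19 1 21
f 19 21 20
f 20 21 22
f 20 22 4
f 21 1 23
f 21 23 22
f 22 23 24
f 22 24 4
f 23 1 25
f 23 25 24
f 24 25 26
f 24 26 4
f 25 1 27
f 25 27 26
f 26 27 28
f 26 28 4
f 27 1 29
f 27 29 28
f 28 29 30
f 28 30 4
f 29 1 31
f 29 31 30
f 30 31 32
f 30 32 4
f 31 1 33
f 31 33 32
f 32 33 34
f 32 34 4
f 33 1 2
f 33 2 34
f 34 2 3
f 34 3 4
f 36 35 38
f 36 38 37
f 38 35 39
f 38 39 37
f 39 35 40
f 39 40 37
f 40 35 41
f 40 41 37
f 41 35 42
f 41 42 37
f 42 35 43
f 42 43 37
f 43 35 44
f 43 44 37
f 44 35 45
f 44 45 37
f 45 35 46
f 45 46 37
f 46 35 47
f 46 47 37
f 47 35 36
f 47 36 37



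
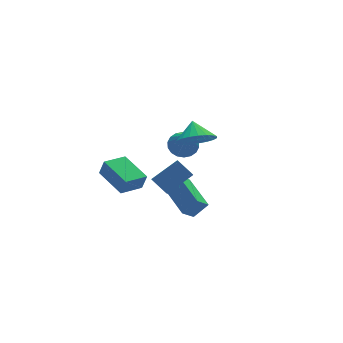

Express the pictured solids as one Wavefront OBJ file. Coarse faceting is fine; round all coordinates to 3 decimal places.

v 2.032 3.243 -1.239
v 2.588 3.618 -0.784
v 1.568 1.897 0.439
v 2.288 3.806 -0.716
v 1.938 3.883 -0.752
v 1.606 3.833 -0.884
v 1.359 3.666 -1.086
v 1.245 3.415 -1.319
v 1.287 3.13 -1.535
v 1.477 2.867 -1.694
v 1.777 2.679 -1.761
v 2.127 2.602 -1.726
v 2.459 2.652 -1.594
v 2.706 2.819 -1.392
v 2.82 3.07 -1.159
v 2.778 3.355 -0.942
v -0.453 -1.297 -2.524
v 0.251 -1.497 -1.744
v -0.375 0.771 -2.065
v 0.33 0.571 -1.285
v 0.23 -1.191 -3.115
v 0.935 -1.391 -2.335
v 0.309 0.877 -2.656
v 1.013 0.677 -1.876
v -2.873 -4.198 1.844
v -1.525 -4.195 2.688
v -3.192 -3.41 2.352
v -1.844 -3.407 3.196
v -2.536 -3.713 1.304
v -1.188 -3.71 2.148
v -2.855 -2.925 1.812
v -1.507 -2.922 2.656
v 0.638 -0.648 2.047
v 1.607 -0.609 1.697
v 0.882 0.188 2.813
v 1.41 -0.323 1.447
v 1.08 -0.092 1.3
v 0.674 0.042 1.283
v 0.261 0.057 1.397
v -0.086 -0.05 1.624
v -0.308 -0.26 1.924
v -0.366 -0.538 2.245
v -0.251 -0.834 2.532
v 0.018 -1.098 2.735
v 0.395 -1.285 2.819
v 0.813 -1.361 2.769
v 1.201 -1.314 2.595
v 1.492 -1.152 2.326
v 1.636 -0.903 2.008
v -2.415 1.394 -2.156
v -2.225 1.206 -1.265
v -2.71 3.187 -1.715
v -2.519 3 -0.824
v -1.121 1.66 -2.376
v -0.93 1.473 -1.485
v -1.415 3.454 -1.935
v -1.225 3.266 -1.044
f 2 1 4
f 2 4 3
f 4 1 5
f 4 5 3
f 5 1 6
f 5 6 3
f 6 1 7
f 6 7 3
f 7 1 8
f 7 8 3
f 8 1 9
f 8 9 3
f 9 1 10
f 9 10 3
f 10 1 11
f 10 11 3
f 11 1 12
f 11 12 3
f 12 1 13
f 12 13 3
f 13 1 14
f 13 14 3
f 14 1 15
f 14 15 3
f 15 1 16
f 15 16 3
f 16 1 2
f 16 2 3
f 18 20 17
f 21 18 17
f 17 20 19
f 19 21 17
f 18 24 20
f 22 18 21
f 22 24 18
f 20 24 19
f 23 21 19
f 19 24 23
f 23 22 21
f 24 22 23
f 26 28 25
f 29 26 25
f 25 28 27
f 27 29 25
f 26 32 28
f 30 26 29
f 30 32 26
f 28 32 27
f 31 29 27
f 27 32 31
f 31 30 29
f 32 30 31
f 34 33 36
f 34 36 35
f 36 33 37
f 36 37 35
f 37 33 38
f 37 38 35
f 38 33 39
f 38 39 35
f 39 33 40
f 39 40 35
f 40 33 41
f 40 41 35
f 41 33 42
f 41 42 35
f 42 33 43
f 42 43 35
f 43 33 44
f 43 44 35
f 44 33 45
f 44 45 35
f 45 33 46
f 45 46 35
f 46 33 47
f 46 47 35
f 47 33 48
f 47 48 35
f 48 33 49
f 48 49 35
f 49 33 34
f 49 34 35
f 51 53 50
f 54 51 50
f 50 53 52
f 52 54 50
f 51 57 53
f 55 51 54
f 55 57 51
f 53 57 52
f 56 54 52
f 52 57 56
f 56 55 54
f 57 55 56



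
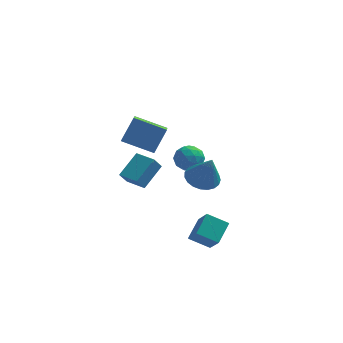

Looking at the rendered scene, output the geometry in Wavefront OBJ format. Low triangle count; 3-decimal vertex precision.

v 2.321 -2.145 -2.438
v 2.806 -1.072 -1.757
v 1.863 -1.17 -3.648
v 2.348 -0.097 -2.966
v 3.452 -2.303 -2.994
v 3.937 -1.23 -2.312
v 2.994 -1.328 -4.203
v 3.479 -0.255 -3.522
v -0.723 -0.859 0.444
v 0.078 0.252 1.328
v -1.674 -0.087 0.336
v -0.873 1.024 1.22
v -0.367 -0.524 -0.3
v 0.434 0.587 0.584
v -1.318 0.248 -0.408
v -0.517 1.359 0.476
v 2.5 0.788 -0.338
v 3.424 0.882 -0.581
v 3 0.312 1.378
v 3.334 1.249 -0.453
v 3.1 1.536 -0.306
v 2.762 1.695 -0.163
v 2.379 1.696 -0.051
v 2.017 1.54 0.011
v 1.738 1.255 0.013
v 1.591 0.888 -0.046
v 1.601 0.504 -0.155
v 1.767 0.17 -0.296
v 2.059 -0.058 -0.444
v 2.428 -0.14 -0.574
v 2.809 -0.061 -0.663
v 3.136 0.165 -0.696
v 3.354 0.498 -0.667
v 0.141 -0.689 2.519
v -1.53 -0.393 3.147
v 0.098 0.466 1.859
v -1.574 0.762 2.487
v 0.734 0.038 3.753
v -0.938 0.334 4.381
v 0.69 1.193 3.093
v -0.981 1.489 3.721
v 1.218 4.032 -1.884
v 1.62 4.712 -1.49
v 1.74 3.148 -0.89
v 2.142 3.828 -0.496
v 1.261 3.766 -0.481
v 0.938 4.313 -1.095
v 2.422 3.547 -1.285
v 2.099 4.094 -1.899
v 2.364 4.413 -1.12
v 1.647 4.548 -0.622
v 1.713 3.312 -1.758
v 0.996 3.447 -1.26
v 1.373 4.45 -1.774
v 1.987 3.41 -0.606
v 1.469 3.374 -0.597
v 1.705 3.774 -0.365
v 0.973 4.215 -1.542
v 1.209 4.615 -1.31
v 0.998 4.059 -0.717
v 2.151 3.245 -1.07
v 2.387 3.645 -0.838
v 1.655 4.086 -2.015
v 1.891 4.486 -1.783
v 2.362 3.801 -1.663
v 2.047 4.674 -1.325
v 2.354 4.154 -0.741
v 2.518 3.989 -1.205
v 2.328 4.31 -1.566
v 1.625 4.753 -1.032
v 1.932 4.233 -0.448
v 1.414 4.197 -0.439
v 1.225 4.518 -0.8
v 2.062 4.577 -0.815
v 1.428 3.627 -1.932
v 1.735 3.107 -1.348
v 2.135 3.342 -1.58
v 1.946 3.663 -1.941
v 1.006 3.706 -1.639
v 1.313 3.186 -1.055
v 1.032 3.55 -0.814
v 0.842 3.871 -1.175
v 1.298 3.283 -1.565
f 2 4 1
f 5 2 1
f 1 4 3
f 3 5 1
f 2 8 4
f 6 2 5
f 6 8 2
f 4 8 3
f 7 5 3
f 3 8 7
f 7 6 5
f 8 6 7
f 10 12 9
f 13 10 9
f 9 12 11
f 11 13 9
f 10 16 12
f 14 10 13
f 14 16 10
f 12 16 11
f 15 13 11
f 11 16 15
f 15 14 13
f 16 14 15
f 18 17 20
f 18 20 19
f 20 17 21
f 20 21 19
f 21 17 22
f 21 22 19
f 22 17 23
f 22 23 19
f 23 17 24
f 23 24 19
f 24 17 25
f 24 25 19
f 25 17 26
f 25 26 19
f 26 17 27
f 26 27 19
f 27 17 28
f 27 28 19
f 28 17 29
f 28 29 19
f 29 17 30
f 29 30 19
f 30 17 31
f 30 31 19
f 31 17 32
f 31 32 19
f 32 17 33
f 32 33 19
f 33 17 18
f 33 18 19
f 35 37 34
f 38 35 34
f 34 37 36
f 36 38 34
f 35 41 37
f 39 35 38
f 39 41 35
f 37 41 36
f 40 38 36
f 36 41 40
f 40 39 38
f 41 39 40
f 42 79 58
f 79 53 82
f 58 82 47
f 79 82 58
f 42 58 54
f 58 47 59
f 54 59 43
f 58 59 54
f 42 54 63
f 54 43 64
f 63 64 49
f 54 64 63
f 42 63 75
f 63 49 78
f 75 78 52
f 63 78 75
f 42 75 79
f 75 52 83
f 79 83 53
f 75 83 79
f 43 59 70
f 59 47 73
f 70 73 51
f 59 73 70
f 47 82 60
f 82 53 81
f 60 81 46
f 82 81 60
f 53 83 80
f 83 52 76
f 80 76 44
f 83 76 80
f 52 78 77
f 78 49 65
f 77 65 48
f 78 65 77
f 49 64 69
f 64 43 66
f 69 66 50
f 64 66 69
f 45 71 57
f 71 51 72
f 57 72 46
f 71 72 57
f 45 57 55
f 57 46 56
f 55 56 44
f 57 56 55
f 45 55 62
f 55 44 61
f 62 61 48
f 55 61 62
f 45 62 67
f 62 48 68
f 67 68 50
f 62 68 67
f 45 67 71
f 67 50 74
f 71 74 51
f 67 74 71
f 46 72 60
f 72 51 73
f 60 73 47
f 72 73 60
f 44 56 80
f 56 46 81
f 80 81 53
f 56 81 80
f 48 61 77
f 61 44 76
f 77 76 52
f 61 76 77
f 50 68 69
f 68 48 65
f 69 65 49
f 68 65 69
f 51 74 70
f 74 50 66
f 70 66 43
f 74 66 70



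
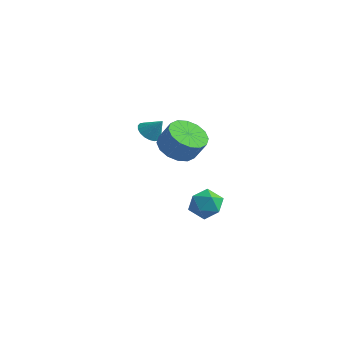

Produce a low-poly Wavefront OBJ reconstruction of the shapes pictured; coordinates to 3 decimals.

v -1.792 3.361 -3.702
v -1.016 3.1 -3.318
v -2.184 1.96 -3.862
v -1.408 1.699 -3.478
v -2.042 2.112 -2.982
v -1.8 2.977 -2.883
v -1.4 2.083 -4.297
v -1.158 2.948 -4.198
v -0.774 2.31 -3.685
v -1.17 2.328 -2.873
v -2.03 2.732 -4.307
v -2.426 2.75 -3.495
v -4.041 1.617 0.837
v -3.526 1.586 0.458
v -3.439 1.783 1.643
v -3.593 1.863 0.452
v -3.75 2.091 0.521
v -3.963 2.225 0.653
v -4.193 2.238 0.822
v -4.392 2.129 0.993
v -4.522 1.918 1.134
v -4.556 1.647 1.216
v -4.489 1.371 1.222
v -4.333 1.143 1.153
v -4.119 1.009 1.021
v -3.89 0.995 0.852
v -3.691 1.105 0.681
v -3.561 1.316 0.54
v -1.379 -0.247 1.638
v -0.594 -0.588 1.204
v -0.015 -0.534 2.208
v -0.801 -0.193 2.642
v -0.561 -0.095 1.159
v 0.017 -0.04 2.163
v -0.748 0.358 1.242
v -0.17 0.413 2.246
v -1.104 0.649 1.431
v -0.526 0.703 2.435
v -1.534 0.7 1.676
v -0.955 0.754 2.68
v -1.922 0.497 1.91
v -1.343 0.551 2.914
v -2.165 0.094 2.072
v -1.586 0.148 3.076
v -2.197 -0.4 2.117
v -1.619 -0.345 3.121
v -2.01 -0.853 2.034
v -1.432 -0.798 3.038
v -1.654 -1.143 1.845
v -1.076 -1.089 2.849
v -1.225 -1.194 1.6
v -0.646 -1.14 2.604
v -0.837 -0.991 1.366
v -0.258 -0.937 2.37
f 1 12 6
f 1 6 2
f 1 2 8
f 1 8 11
f 1 11 12
f 2 6 10
f 6 12 5
f 12 11 3
f 11 8 7
f 8 2 9
f 4 10 5
f 4 5 3
f 4 3 7
f 4 7 9
f 4 9 10
f 5 10 6
f 3 5 12
f 7 3 11
f 9 7 8
f 10 9 2
f 14 13 16
f 14 16 15
f 16 13 17
f 16 17 15
f 17 13 18
f 17 18 15
f 18 13 19
f 18 19 15
f 19 13 20
f 19 20 15
f 20 13 21
f 20 21 15
f 21 13 22
f 21 22 15
f 22 13 23
f 22 23 15
f 23 13 24
f 23 24 15
f 24 13 25
f 24 25 15
f 25 13 26
f 25 26 15
f 26 13 27
f 26 27 15
f 27 13 28
f 27 28 15
f 28 13 14
f 28 14 15
f 30 29 33
f 30 33 31
f 31 33 34
f 31 34 32
f 33 29 35
f 33 35 34
f 34 35 36
f 34 36 32
f 35 29 37
f 35 37 36
f 36 37 38
f 36 38 32
f 37 29 39
f 37 39 38
f 38 39 40
f 38 40 32
f 39 29 41
f 39 41 40
f 40 41 42
f 40 42 32
f 41 29 43
f 41 43 42
f 42 43 44
f 42 44 32
f 43 29 45
f 43 45 44
f 44 45 46
f 44 46 32
f 45 29 47
f 45 47 46
f 46 47 48
f 46 48 32
f 47 29 49
f 47 49 48
f 48 49 50
f 48 50 32
f 49 29 51
f 49 51 50
f 50 51 52
f 50 52 32
f 51 29 53
f 51 53 52
f 52 53 54
f 52 54 32
f 53 29 30
f 53 30 54
f 54 30 31
f 54 31 32



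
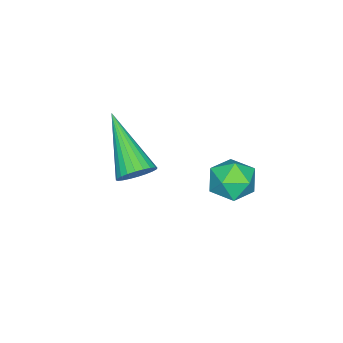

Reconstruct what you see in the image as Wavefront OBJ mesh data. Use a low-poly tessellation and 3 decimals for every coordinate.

v 0.305 1.266 -0.12
v 1.006 1.016 -0.056
v -0.086 0.344 0.556
v 0.615 0.094 0.62
v 0.413 0.729 0.957
v 0.654 1.299 0.539
v 0.266 0.061 -0.039
v 0.507 0.631 -0.457
v 0.981 0.271 -0.006
v 1.072 0.684 0.61
v -0.152 0.676 -0.11
v -0.061 1.089 0.506
v 3.723 -0.357 2.713
v 4.202 -0.53 2.921
v 2.757 -1.643 3.867
v 4.152 -0.371 3.057
v 4.037 -0.21 3.14
v 3.874 -0.071 3.158
v 3.688 0.024 3.108
v 3.508 0.061 2.998
v 3.36 0.034 2.845
v 3.268 -0.052 2.671
v 3.245 -0.185 2.504
v 3.294 -0.343 2.369
v 3.409 -0.504 2.286
v 3.572 -0.643 2.268
v 3.758 -0.738 2.318
v 3.939 -0.775 2.427
v 4.086 -0.749 2.581
v 4.179 -0.662 2.754
f 1 12 6
f 1 6 2
f 1 2 8
f 1 8 11
f 1 11 12
f 2 6 10
f 6 12 5
f 12 11 3
f 11 8 7
f 8 2 9
f 4 10 5
f 4 5 3
f 4 3 7
f 4 7 9
f 4 9 10
f 5 10 6
f 3 5 12
f 7 3 11
f 9 7 8
f 10 9 2
f 14 13 16
f 14 16 15
f 16 13 17
f 16 17 15
f 17 13 18
f 17 18 15
f 18 13 19
f 18 19 15
f 19 13 20
f 19 20 15
f 20 13 21
f 20 21 15
f 21 13 22
f 21 22 15
f 22 13 23
f 22 23 15
f 23 13 24
f 23 24 15
f 24 13 25
f 24 25 15
f 25 13 26
f 25 26 15
f 26 13 27
f 26 27 15
f 27 13 28
f 27 28 15
f 28 13 29
f 28 29 15
f 29 13 30
f 29 30 15
f 30 13 14
f 30 14 15



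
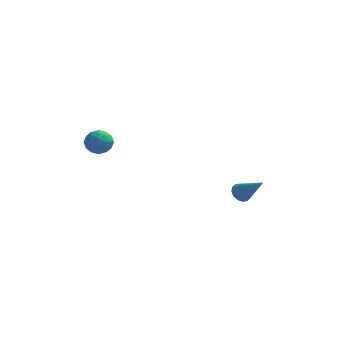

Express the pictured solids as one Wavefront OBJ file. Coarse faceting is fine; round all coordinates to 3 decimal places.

v 2.083 2.165 -1.07
v 2.466 2.466 -1.277
v 3.137 1.595 0.05
v 2.348 2.623 -1.086
v 2.159 2.658 -0.89
v 1.949 2.56 -0.743
v 1.776 2.357 -0.683
v 1.684 2.102 -0.726
v 1.699 1.864 -0.862
v 1.817 1.706 -1.053
v 2.006 1.672 -1.249
v 2.216 1.77 -1.397
v 2.39 1.973 -1.457
v 2.481 2.228 -1.413
v -3.87 -0.844 3.773
v -3.337 -0.593 3.447
v -3.663 -1.827 3.353
v -3.13 -1.576 3.027
v -3.119 -1.63 3.698
v -3.247 -1.022 3.957
v -3.753 -1.398 2.843
v -3.881 -0.79 3.102
v -3.265 -0.935 2.872
v -2.874 -1.078 3.4
v -4.126 -1.342 3.4
v -3.735 -1.485 3.928
v -3.622 -0.632 3.647
v -3.378 -1.788 3.153
v -3.372 -1.819 3.548
v -3.059 -1.672 3.356
v -3.569 -0.884 3.947
v -3.256 -0.737 3.755
v -3.128 -1.346 3.903
v -3.744 -1.683 3.045
v -3.431 -1.536 2.853
v -3.941 -0.748 3.444
v -3.628 -0.601 3.252
v -3.872 -1.074 2.897
v -3.266 -0.686 3.117
v -3.145 -1.264 2.87
v -3.51 -1.159 2.762
v -3.586 -0.802 2.914
v -3.036 -0.77 3.428
v -2.915 -1.348 3.181
v -2.908 -1.379 3.575
v -2.983 -1.022 3.728
v -2.994 -0.971 3.09
v -4.085 -1.072 3.619
v -3.964 -1.65 3.372
v -4.017 -1.398 3.072
v -4.092 -1.041 3.225
v -3.855 -1.156 3.93
v -3.734 -1.734 3.683
v -3.414 -1.618 3.886
v -3.49 -1.261 4.038
v -4.006 -1.449 3.71
f 2 1 4
f 2 4 3
f 4 1 5
f 4 5 3
f 5 1 6
f 5 6 3
f 6 1 7
f 6 7 3
f 7 1 8
f 7 8 3
f 8 1 9
f 8 9 3
f 9 1 10
f 9 10 3
f 10 1 11
f 10 11 3
f 11 1 12
f 11 12 3
f 12 1 13
f 12 13 3
f 13 1 14
f 13 14 3
f 14 1 2
f 14 2 3
f 15 52 31
f 52 26 55
f 31 55 20
f 52 55 31
f 15 31 27
f 31 20 32
f 27 32 16
f 31 32 27
f 15 27 36
f 27 16 37
f 36 37 22
f 27 37 36
f 15 36 48
f 36 22 51
f 48 51 25
f 36 51 48
f 15 48 52
f 48 25 56
f 52 56 26
f 48 56 52
f 16 32 43
f 32 20 46
f 43 46 24
f 32 46 43
f 20 55 33
f 55 26 54
f 33 54 19
f 55 54 33
f 26 56 53
f 56 25 49
f 53 49 17
f 56 49 53
f 25 51 50
f 51 22 38
f 50 38 21
f 51 38 50
f 22 37 42
f 37 16 39
f 42 39 23
f 37 39 42
f 18 44 30
f 44 24 45
f 30 45 19
f 44 45 30
f 18 30 28
f 30 19 29
f 28 29 17
f 30 29 28
f 18 28 35
f 28 17 34
f 35 34 21
f 28 34 35
f 18 35 40
f 35 21 41
f 40 41 23
f 35 41 40
f 18 40 44
f 40 23 47
f 44 47 24
f 40 47 44
f 19 45 33
f 45 24 46
f 33 46 20
f 45 46 33
f 17 29 53
f 29 19 54
f 53 54 26
f 29 54 53
f 21 34 50
f 34 17 49
f 50 49 25
f 34 49 50
f 23 41 42
f 41 21 38
f 42 38 22
f 41 38 42
f 24 47 43
f 47 23 39
f 43 39 16
f 47 39 43



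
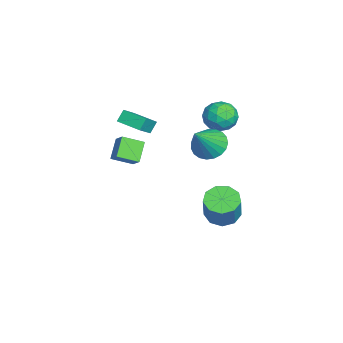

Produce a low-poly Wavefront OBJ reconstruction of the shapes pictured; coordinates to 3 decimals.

v 3.093 1.739 1.718
v 3.943 2.005 1.182
v 4.347 0.961 3.322
v 3.868 2.362 1.414
v 3.658 2.612 1.699
v 3.351 2.71 1.987
v 2.999 2.64 2.228
v 2.663 2.414 2.381
v 2.401 2.072 2.419
v 2.26 1.672 2.337
v 2.262 1.283 2.147
v 2.408 0.974 1.882
v 2.672 0.796 1.59
v 3.009 0.782 1.319
v 3.361 0.933 1.118
v 3.666 1.223 1.02
v 3.872 1.602 1.043
v 1.833 -2.569 2.393
v 2.795 -3.08 3.241
v 1.453 -2.235 3.025
v 2.415 -2.746 3.873
v 2.625 -1.354 2.227
v 3.587 -1.865 3.075
v 2.245 -1.02 2.859
v 3.207 -1.531 3.707
v 1.752 -3.519 -0.382
v 0.744 -3.264 0.526
v 1.572 -2.325 -0.916
v 0.565 -2.07 -0.008
v 2.395 -3.15 0.228
v 1.388 -2.895 1.136
v 2.216 -1.956 -0.306
v 1.208 -1.701 0.602
v 1.966 2.496 -4.47
v 2.641 1.819 -4.855
v 3.548 1.768 -3.175
v 2.874 2.444 -2.79
v 2.872 2.476 -4.96
v 3.779 2.425 -3.28
v 2.68 3.142 -4.835
v 3.587 3.091 -3.155
v 2.154 3.506 -4.54
v 3.061 3.455 -2.86
v 1.54 3.397 -4.212
v 2.447 3.346 -2.532
v 1.125 2.866 -4.005
v 2.033 2.815 -2.325
v 1.105 2.162 -4.015
v 2.012 2.111 -2.335
v 1.487 1.614 -4.238
v 2.394 1.563 -2.558
v 2.094 1.479 -4.57
v 3.001 1.427 -2.89
v 0.733 2.505 2.896
v 1.45 3.228 2.736
v 1.93 1.392 3.224
v 2.647 2.115 3.064
v 2.031 2.173 3.889
v 1.291 2.861 3.685
v 2.089 1.759 2.275
v 1.349 2.447 2.071
v 2.287 2.767 2.352
v 2.252 3.023 3.349
v 1.128 1.597 2.611
v 1.093 1.853 3.608
v 0.986 2.964 2.787
v 2.394 1.656 3.173
v 2.032 1.69 3.658
v 2.453 2.115 3.564
v 0.893 2.749 3.345
v 1.314 3.174 3.251
v 1.656 2.554 3.929
v 2.066 1.446 2.709
v 2.487 1.871 2.615
v 0.927 2.505 2.396
v 1.348 2.93 2.302
v 1.724 2.066 2.031
v 1.9 3.118 2.467
v 2.604 2.464 2.66
v 2.276 2.255 2.196
v 1.841 2.659 2.077
v 1.879 3.269 3.053
v 2.583 2.615 3.247
v 2.221 2.649 3.731
v 1.786 3.053 3.612
v 2.371 2.998 2.828
v 0.797 2.005 2.713
v 1.501 1.351 2.907
v 1.594 1.567 2.348
v 1.159 1.971 2.229
v 0.776 2.156 3.3
v 1.48 1.502 3.493
v 1.539 1.961 3.883
v 1.104 2.365 3.764
v 1.009 1.622 3.132
f 2 1 4
f 2 4 3
f 4 1 5
f 4 5 3
f 5 1 6
f 5 6 3
f 6 1 7
f 6 7 3
f 7 1 8
f 7 8 3
f 8 1 9
f 8 9 3
f 9 1 10
f 9 10 3
f 10 1 11
f 10 11 3
f 11 1 12
f 11 12 3
f 12 1 13
f 12 13 3
f 13 1 14
f 13 14 3
f 14 1 15
f 14 15 3
f 15 1 16
f 15 16 3
f 16 1 17
f 16 17 3
f 17 1 2
f 17 2 3
f 19 21 18
f 22 19 18
f 18 21 20
f 20 22 18
f 19 25 21
f 23 19 22
f 23 25 19
f 21 25 20
f 24 22 20
f 20 25 24
f 24 23 22
f 25 23 24
f 27 29 26
f 30 27 26
f 26 29 28
f 28 30 26
f 27 33 29
f 31 27 30
f 31 33 27
f 29 33 28
f 32 30 28
f 28 33 32
f 32 31 30
f 33 31 32
f 35 34 38
f 35 38 36
f 36 38 39
f 36 39 37
f 38 34 40
f 38 40 39
f 39 40 41
f 39 41 37
f 40 34 42
f 40 42 41
f 41 42 43
f 41 43 37
f 42 34 44
f 42 44 43
f 43 44 45
f 43 45 37
f 44 34 46
f 44 46 45
f 45 46 47
f 45 47 37
f 46 34 48
f 46 48 47
f 47 48 49
f 47 49 37
f 48 34 50
f 48 50 49
f 49 50 51
f 49 51 37
f 50 34 52
f 50 52 51
f 51 52 53
f 51 53 37
f 52 34 35
f 52 35 53
f 53 35 36
f 53 36 37
f 54 91 70
f 91 65 94
f 70 94 59
f 91 94 70
f 54 70 66
f 70 59 71
f 66 71 55
f 70 71 66
f 54 66 75
f 66 55 76
f 75 76 61
f 66 76 75
f 54 75 87
f 75 61 90
f 87 90 64
f 75 90 87
f 54 87 91
f 87 64 95
f 91 95 65
f 87 95 91
f 55 71 82
f 71 59 85
f 82 85 63
f 71 85 82
f 59 94 72
f 94 65 93
f 72 93 58
f 94 93 72
f 65 95 92
f 95 64 88
f 92 88 56
f 95 88 92
f 64 90 89
f 90 61 77
f 89 77 60
f 90 77 89
f 61 76 81
f 76 55 78
f 81 78 62
f 76 78 81
f 57 83 69
f 83 63 84
f 69 84 58
f 83 84 69
f 57 69 67
f 69 58 68
f 67 68 56
f 69 68 67
f 57 67 74
f 67 56 73
f 74 73 60
f 67 73 74
f 57 74 79
f 74 60 80
f 79 80 62
f 74 80 79
f 57 79 83
f 79 62 86
f 83 86 63
f 79 86 83
f 58 84 72
f 84 63 85
f 72 85 59
f 84 85 72
f 56 68 92
f 68 58 93
f 92 93 65
f 68 93 92
f 60 73 89
f 73 56 88
f 89 88 64
f 73 88 89
f 62 80 81
f 80 60 77
f 81 77 61
f 80 77 81
f 63 86 82
f 86 62 78
f 82 78 55
f 86 78 82



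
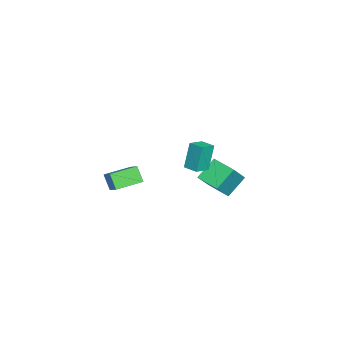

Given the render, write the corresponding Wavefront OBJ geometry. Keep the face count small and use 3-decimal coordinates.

v -3.094 0.402 -2.349
v -4.097 1.301 -1.185
v -4.461 0.945 -3.945
v -5.463 1.844 -2.781
v -2.217 1.756 -2.639
v -3.219 2.655 -1.475
v -3.583 2.299 -4.235
v -4.586 3.198 -3.071
v 2.751 -2.352 0.92
v 2.256 -2.802 1.881
v 3.677 -1.793 1.659
v 3.183 -2.244 2.619
v 3.737 -3.776 0.761
v 3.243 -4.227 1.721
v 4.664 -3.218 1.499
v 4.169 -3.668 2.46
v 2.766 1.177 2.797
v 2.237 1.422 4.532
v 3.292 1.966 2.846
v 2.763 2.212 4.58
v 3.617 0.588 3.14
v 3.088 0.834 4.874
v 4.143 1.378 3.188
v 3.614 1.623 4.923
f 2 4 1
f 5 2 1
f 1 4 3
f 3 5 1
f 2 8 4
f 6 2 5
f 6 8 2
f 4 8 3
f 7 5 3
f 3 8 7
f 7 6 5
f 8 6 7
f 10 12 9
f 13 10 9
f 9 12 11
f 11 13 9
f 10 16 12
f 14 10 13
f 14 16 10
f 12 16 11
f 15 13 11
f 11 16 15
f 15 14 13
f 16 14 15
f 18 20 17
f 21 18 17
f 17 20 19
f 19 21 17
f 18 24 20
f 22 18 21
f 22 24 18
f 20 24 19
f 23 21 19
f 19 24 23
f 23 22 21
f 24 22 23



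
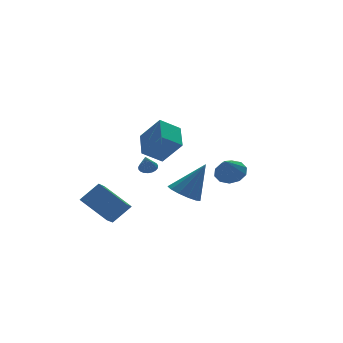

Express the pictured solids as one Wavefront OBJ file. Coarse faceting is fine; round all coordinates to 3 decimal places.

v -3.002 -1.581 0.489
v -2.521 -1.615 0.655
v -3.338 -1.919 1.391
v -2.573 -1.417 0.71
v -2.699 -1.247 0.727
v -2.877 -1.135 0.703
v -3.077 -1.1 0.642
v -3.264 -1.148 0.554
v -3.406 -1.271 0.455
v -3.478 -1.448 0.362
v -3.467 -1.647 0.291
v -3.377 -1.835 0.254
v -3.221 -1.979 0.258
v -3.028 -2.055 0.302
v -2.83 -2.048 0.378
v -2.662 -1.96 0.473
v -2.553 -1.807 0.572
v -4.32 -3.37 2.342
v -3.655 -4.217 3.605
v -3.66 -1.976 2.928
v -2.996 -2.823 4.192
v -3.264 -3.577 1.648
v -2.6 -4.424 2.912
v -2.605 -2.183 2.235
v -1.94 -3.03 3.498
v 2.361 -0.737 -1.22
v 2.875 -1.474 -1.273
v 1.639 -1.323 -0.08
v 3.125 -1.115 -0.93
v 3.083 -0.611 -0.697
v 2.765 -0.156 -0.665
v 2.293 0.078 -0.844
v 1.847 -0 -1.167
v 1.597 -0.36 -1.51
v 1.639 -0.864 -1.742
v 1.956 -1.319 -1.775
v 2.428 -1.552 -1.595
v -2.117 -3.722 -0.747
v -1.624 -2.947 -0.989
v -0.963 -3.878 1.107
v -2.048 -2.775 -0.711
v -2.493 -2.904 -0.444
v -2.82 -3.292 -0.274
v -2.923 -3.817 -0.254
v -2.77 -4.312 -0.391
v -2.41 -4.619 -0.641
v -1.957 -4.641 -0.925
v -1.555 -4.371 -1.152
v -1.331 -3.895 -1.251
v -1.356 -3.364 -1.19
v -4.349 0.472 -3.797
v -5.134 2.034 -2.746
v -3.594 1.297 -4.46
v -4.378 2.859 -3.409
v -3.302 0.321 -2.791
v -4.086 1.883 -1.74
v -2.546 1.146 -3.454
v -3.331 2.708 -2.403
f 2 1 4
f 2 4 3
f 4 1 5
f 4 5 3
f 5 1 6
f 5 6 3
f 6 1 7
f 6 7 3
f 7 1 8
f 7 8 3
f 8 1 9
f 8 9 3
f 9 1 10
f 9 10 3
f 10 1 11
f 10 11 3
f 11 1 12
f 11 12 3
f 12 1 13
f 12 13 3
f 13 1 14
f 13 14 3
f 14 1 15
f 14 15 3
f 15 1 16
f 15 16 3
f 16 1 17
f 16 17 3
f 17 1 2
f 17 2 3
f 19 21 18
f 22 19 18
f 18 21 20
f 20 22 18
f 19 25 21
f 23 19 22
f 23 25 19
f 21 25 20
f 24 22 20
f 20 25 24
f 24 23 22
f 25 23 24
f 27 26 29
f 27 29 28
f 29 26 30
f 29 30 28
f 30 26 31
f 30 31 28
f 31 26 32
f 31 32 28
f 32 26 33
f 32 33 28
f 33 26 34
f 33 34 28
f 34 26 35
f 34 35 28
f 35 26 36
f 35 36 28
f 36 26 37
f 36 37 28
f 37 26 27
f 37 27 28
f 39 38 41
f 39 41 40
f 41 38 42
f 41 42 40
f 42 38 43
f 42 43 40
f 43 38 44
f 43 44 40
f 44 38 45
f 44 45 40
f 45 38 46
f 45 46 40
f 46 38 47
f 46 47 40
f 47 38 48
f 47 48 40
f 48 38 49
f 48 49 40
f 49 38 50
f 49 50 40
f 50 38 39
f 50 39 40
f 52 54 51
f 55 52 51
f 51 54 53
f 53 55 51
f 52 58 54
f 56 52 55
f 56 58 52
f 54 58 53
f 57 55 53
f 53 58 57
f 57 56 55
f 58 56 57

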